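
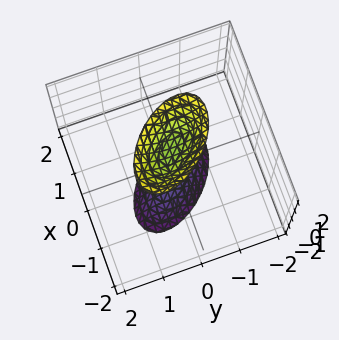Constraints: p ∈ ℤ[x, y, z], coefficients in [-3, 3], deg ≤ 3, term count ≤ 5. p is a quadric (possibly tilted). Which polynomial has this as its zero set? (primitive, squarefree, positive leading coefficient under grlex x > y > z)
First, I count 2 distinct pieces. They look like related sheets of one shape, so recover p as a whole.
Then, the degree is 2 — the shape is more complex than any degree-1 surface.
Next, from the axis intercepts and sections: the surface avoids every integer x-axis point in the box; it misses every integer gridline on the y-axis.
Finally, these observations pin down the coefficients.

3*x^2 + 3*x*y + 3*y^2 - z^2 + 2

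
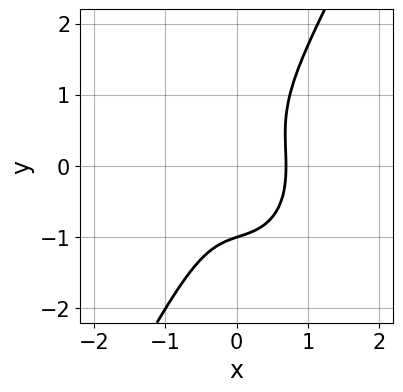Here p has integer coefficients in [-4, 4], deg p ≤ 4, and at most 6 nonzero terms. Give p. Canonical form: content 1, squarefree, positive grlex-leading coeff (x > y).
1. The degree is 3 — the shape is more complex than any degree-2 curve.
2. From the visible intercepts: it meets the y-axis at y = -1 (among the integer gridlines).
3. Fitting integer coefficients to these (and the overall shape) gives p.

3*x^3 + x*y^2 - y^3 - 1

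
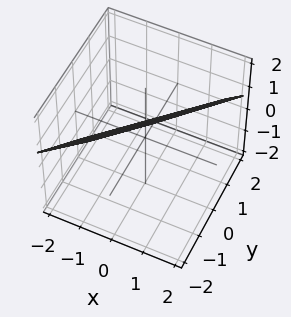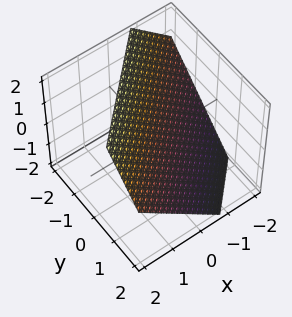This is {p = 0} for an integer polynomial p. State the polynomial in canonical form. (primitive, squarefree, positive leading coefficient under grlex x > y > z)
3*x - 3*y - 3*z + 2

(a) Degree: the surface is flat (a plane), so deg p = 1.
(b) The integer polynomial consistent with all of this is the stated p.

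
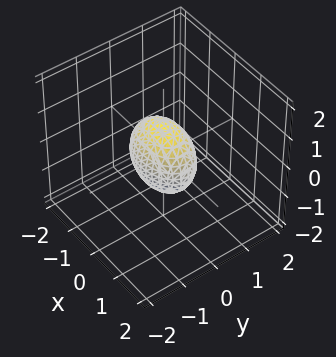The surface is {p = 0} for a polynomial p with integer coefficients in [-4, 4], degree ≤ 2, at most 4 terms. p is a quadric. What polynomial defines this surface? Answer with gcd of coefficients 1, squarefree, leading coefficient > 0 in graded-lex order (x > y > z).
x^2 + 2*y^2 + z^2 - 1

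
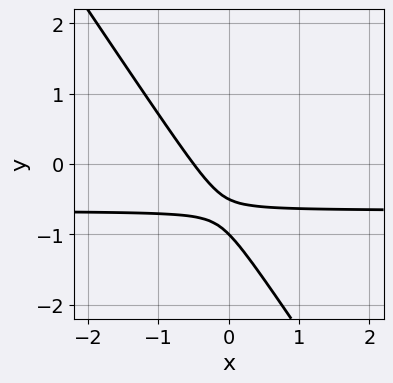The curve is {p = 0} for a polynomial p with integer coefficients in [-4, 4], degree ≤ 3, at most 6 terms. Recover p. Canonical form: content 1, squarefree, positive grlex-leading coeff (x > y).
1. deg p = 2. A generic line meets the curve in up to 2 points.
2. Reading off the gridlines: it crosses the y-axis at the gridline y = -1.
3. Together with the visible shape, these determine p as stated.

3*x*y + 2*y^2 + 2*x + 3*y + 1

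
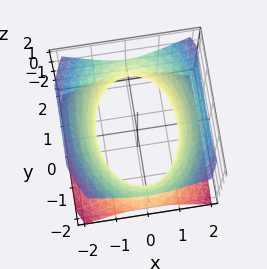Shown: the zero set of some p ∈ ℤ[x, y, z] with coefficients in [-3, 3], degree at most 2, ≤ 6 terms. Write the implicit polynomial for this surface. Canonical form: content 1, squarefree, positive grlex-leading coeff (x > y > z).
First, deg p = 2. One connected sheet with a waist; a quadric.
Next, symmetries: it's symmetric under z → −z, forcing even powers of z; mirror symmetry x ↦ −x ⇒ only even powers of x; mirror symmetry y ↦ −y ⇒ only even powers of y.
Then, from the axis intercepts and sections: no z-intercept at any integer in the box.
Finally, solving for integer coefficients yields p as stated.

2*x^2 + y^2 - 2*z^2 - 3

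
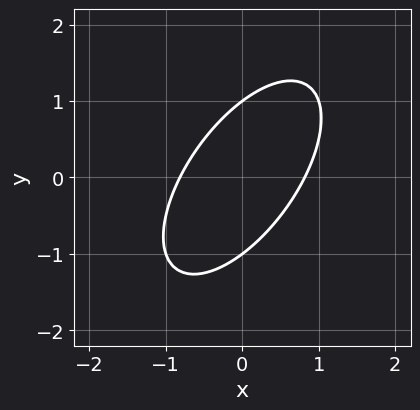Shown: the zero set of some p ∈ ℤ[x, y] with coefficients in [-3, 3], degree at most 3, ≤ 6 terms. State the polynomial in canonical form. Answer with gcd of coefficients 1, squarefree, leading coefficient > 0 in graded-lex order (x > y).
3*x^2 - 3*x*y + 2*y^2 - 2

Degree: no degree-1 curve has this shape, so deg p = 2.
From the visible intercepts: among the integer gridlines, it crosses the y-axis at y ∈ {-1, 1}.
These observations pin down the coefficients.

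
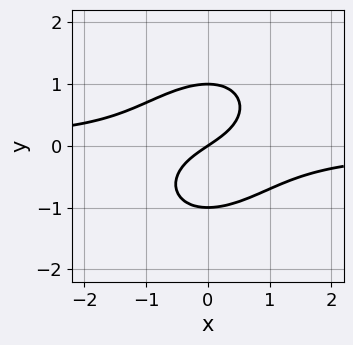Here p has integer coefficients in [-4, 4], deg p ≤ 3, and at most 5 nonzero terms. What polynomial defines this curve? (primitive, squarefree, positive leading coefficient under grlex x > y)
3*x^2*y - 2*x*y^2 + 3*y^3 + 2*x - 3*y

1. Degree: no degree-2 curve has this shape, so deg p = 3.
2. From the visible intercepts: the y-axis gridline crossings are at y ∈ {-1, 0, 1}; it meets the x-axis at x = 0 (among the integer gridlines).
3. Matching integer coefficients to the picture gives p.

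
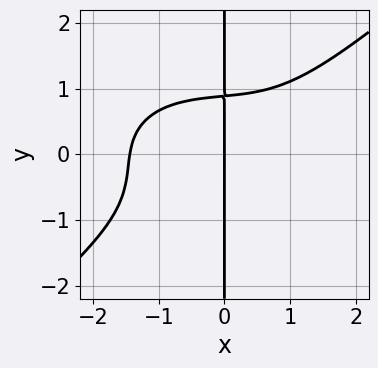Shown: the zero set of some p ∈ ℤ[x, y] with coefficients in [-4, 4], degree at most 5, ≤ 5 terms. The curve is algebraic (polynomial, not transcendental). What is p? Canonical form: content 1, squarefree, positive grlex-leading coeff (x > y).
(a) Degree: the shape is more complex than any degree-3 curve, so deg p = 4.
(b) From the visible intercepts: it crosses the x-axis at the gridline x = 0; every point of the y-axis in the box is on the curve.
(c) Fitting integer coefficients to these (and the overall shape) gives p.

x^4 + x^2*y^2 - 3*x*y^3 - x*y + 3*x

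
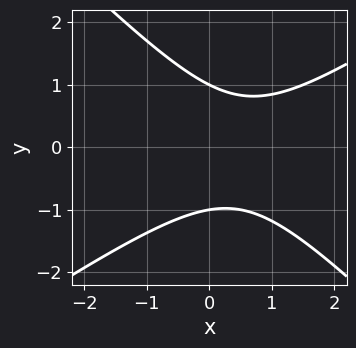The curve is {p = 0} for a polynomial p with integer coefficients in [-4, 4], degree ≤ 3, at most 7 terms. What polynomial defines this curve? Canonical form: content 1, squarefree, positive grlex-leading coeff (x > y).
First, degree: no degree-1 curve has this shape, so deg p = 2.
Next, observable constraints: it misses every integer gridline on the x-axis; the y-axis gridline crossings are at y ∈ {-1, 1}.
Finally, these observations pin down the coefficients.

2*x^2 - x*y - 3*y^2 - 2*x + 3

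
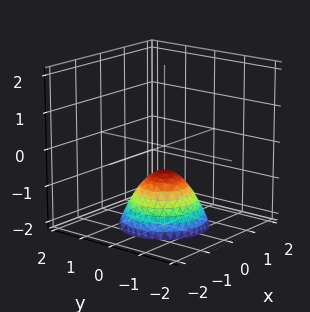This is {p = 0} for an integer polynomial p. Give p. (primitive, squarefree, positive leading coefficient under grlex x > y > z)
3*x^2 + 3*y^2 + 3*z + 2

First, the degree is 2 — a generic line meets the surface in up to 2 points.
Next, symmetries: the surface is invariant under rotation about z: p = q(x² + y², z).
Then, from the visible intercepts: it misses every integer gridline on the y-axis; the surface avoids every integer x-axis point in the box.
Finally, assembling these constraints gives the stated polynomial.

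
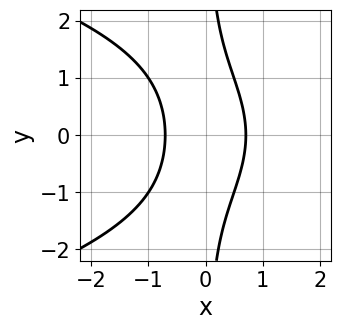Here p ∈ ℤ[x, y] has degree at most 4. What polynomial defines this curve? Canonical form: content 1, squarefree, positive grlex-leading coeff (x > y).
The degree is 3 — a generic line meets the curve in up to 3 points.
Symmetries: it's symmetric under y → −y, forcing even powers of y.
Observable constraints: no y-intercept at any integer in the box.
The integer polynomial consistent with all of this is the stated p.

x*y^2 + 2*x^2 - 1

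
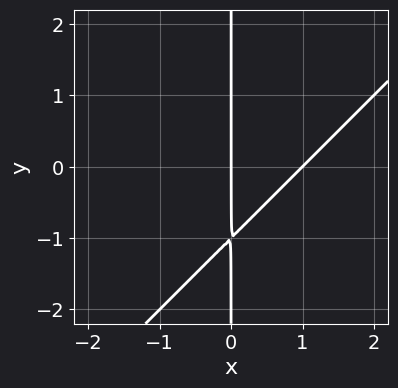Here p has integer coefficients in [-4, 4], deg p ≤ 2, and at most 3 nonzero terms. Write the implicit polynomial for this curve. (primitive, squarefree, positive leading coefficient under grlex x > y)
x^2 - x*y - x

1. deg p = 2.
2. Observable constraints: among the integer gridlines, it crosses the x-axis at x ∈ {0, 1}; every point of the y-axis in the box is on the curve.
3. Solving for integer coefficients yields p as stated.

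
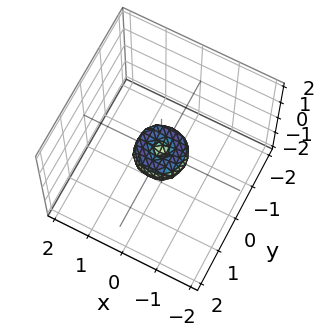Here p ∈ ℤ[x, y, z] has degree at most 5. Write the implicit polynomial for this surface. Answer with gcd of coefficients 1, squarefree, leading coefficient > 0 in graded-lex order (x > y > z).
2*x^4 + 4*x^2*y^2 + 2*y^4 - x^2 - y^2 + z^2

1. Degree: a generic line meets the surface in up to 4 points, so deg p = 4.
2. Symmetries: the z-axis is an axis of rotation, so x and y enter only as x² + y².
3. Reading off the gridlines: it crosses the x-axis at the gridline x = 0; a circular section at z = 0 has radius between 0 and 1; one z-axis crossing is at z = 0; it meets the y-axis at y = 0 (among the integer gridlines).
4. Fitting integer coefficients to these (and the overall shape) gives p.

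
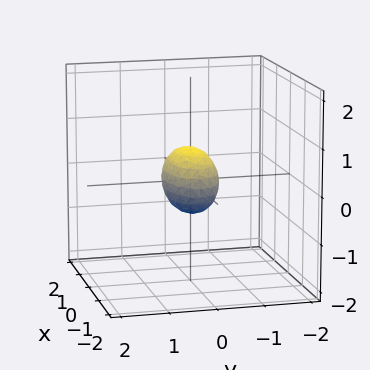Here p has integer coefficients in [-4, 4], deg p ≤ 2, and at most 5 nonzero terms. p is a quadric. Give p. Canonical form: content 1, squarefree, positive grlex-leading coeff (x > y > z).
x^2 + 3*y^2 + 2*z^2 - 1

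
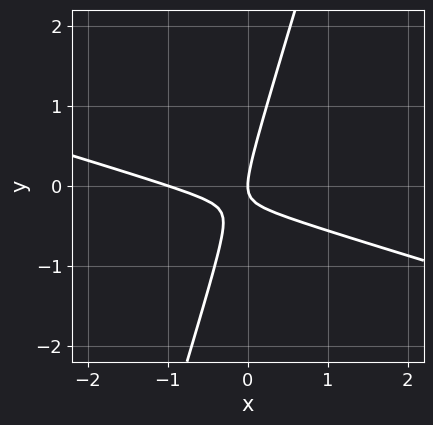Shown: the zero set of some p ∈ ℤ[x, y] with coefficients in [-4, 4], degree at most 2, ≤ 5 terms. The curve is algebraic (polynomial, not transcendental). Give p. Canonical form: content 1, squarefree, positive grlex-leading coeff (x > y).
x^2 + 3*x*y - y^2 + x

First, deg p = 2. A generic line meets the curve in up to 2 points.
Then, against the integer gridlines: one y-axis crossing is at y = 0; the x-axis gridline crossings are at x ∈ {-1, 0}.
Finally, assembling these constraints gives the stated polynomial.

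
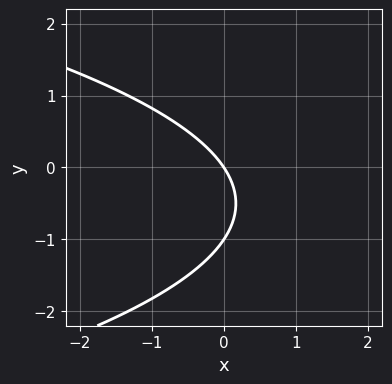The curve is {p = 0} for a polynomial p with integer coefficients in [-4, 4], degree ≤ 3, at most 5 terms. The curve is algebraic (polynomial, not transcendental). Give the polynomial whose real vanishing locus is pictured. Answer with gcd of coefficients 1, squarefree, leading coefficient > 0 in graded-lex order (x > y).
2*y^2 + 3*x + 2*y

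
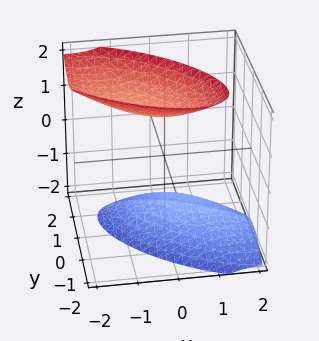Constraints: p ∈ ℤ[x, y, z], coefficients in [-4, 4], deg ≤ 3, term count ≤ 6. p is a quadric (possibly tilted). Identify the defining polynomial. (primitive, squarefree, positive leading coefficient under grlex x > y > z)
1. I count 2 distinct pieces. Treating them together as one polynomial.
2. Degree: a generic line meets the surface in up to 2 points, so deg p = 2.
3. Reading off the gridlines: no y-intercept at any integer in the box; it misses every integer gridline on the x-axis.
4. The integer polynomial consistent with all of this is the stated p.

2*x^2 + 3*x*y + x*z + 3*y^2 - 2*z^2 + 3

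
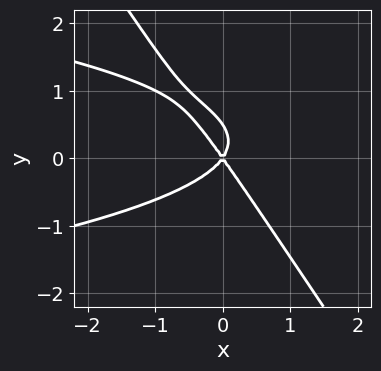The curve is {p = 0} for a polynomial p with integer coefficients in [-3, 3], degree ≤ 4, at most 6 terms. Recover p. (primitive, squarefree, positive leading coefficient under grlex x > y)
3*x*y^2 + 2*y^3 + 2*x^2 - y^2

1. deg p = 3. No degree-2 curve has this shape.
2. Reading off the gridlines: it crosses the x-axis at the gridline x = 0; it crosses the y-axis at the gridline y = 0.
3. The integer polynomial consistent with all of this is the stated p.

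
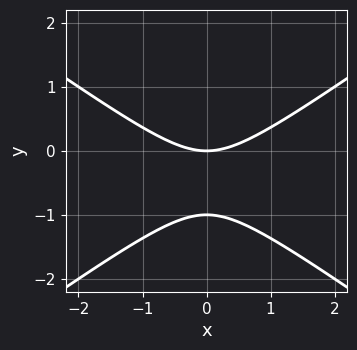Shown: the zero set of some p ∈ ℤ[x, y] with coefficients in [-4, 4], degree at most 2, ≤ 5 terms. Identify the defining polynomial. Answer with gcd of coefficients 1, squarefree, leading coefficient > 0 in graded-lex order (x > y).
deg p = 2. No degree-1 curve has this shape.
Symmetries: the x ↦ −x reflection is a symmetry, so x appears only in even powers.
Against the integer gridlines: among the integer gridlines, it crosses the y-axis at y ∈ {-1, 0}; it crosses the x-axis at the gridline x = 0.
Solving for integer coefficients yields p as stated.

x^2 - 2*y^2 - 2*y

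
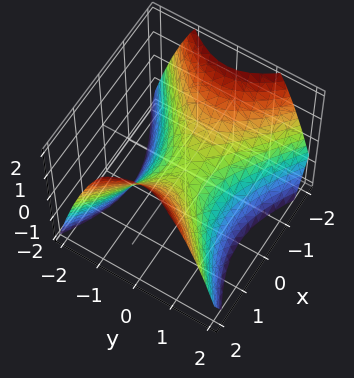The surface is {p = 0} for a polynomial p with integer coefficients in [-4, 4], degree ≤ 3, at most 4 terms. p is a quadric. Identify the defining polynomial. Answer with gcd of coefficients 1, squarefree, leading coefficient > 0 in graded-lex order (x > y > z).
Degree: a saddle surface; a quadric, so deg p = 2.
Symmetries: the x ↦ −x reflection is a symmetry, so x appears only in even powers; it's symmetric under y → −y, forcing even powers of y.
Reading off the gridlines: it crosses the z-axis at the gridline z = 0; one x-axis crossing is at x = 0.
Solving for integer coefficients yields p as stated.

2*x^2 - 3*y^2 - 3*z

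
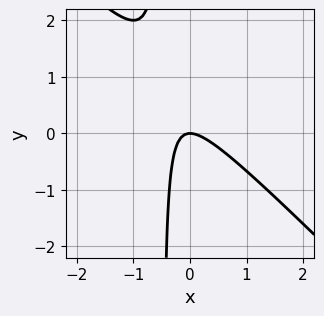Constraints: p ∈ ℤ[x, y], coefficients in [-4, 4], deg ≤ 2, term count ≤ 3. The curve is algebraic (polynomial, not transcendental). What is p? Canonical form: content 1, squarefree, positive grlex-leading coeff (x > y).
1. deg p = 2. A generic line meets the curve in up to 2 points.
2. Reading off the gridlines: it crosses the y-axis at the gridline y = 0; one x-axis crossing is at x = 0.
3. The integer polynomial consistent with all of this is the stated p.

2*x^2 + 2*x*y + y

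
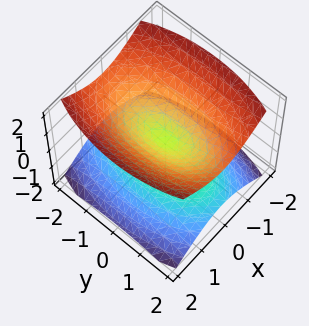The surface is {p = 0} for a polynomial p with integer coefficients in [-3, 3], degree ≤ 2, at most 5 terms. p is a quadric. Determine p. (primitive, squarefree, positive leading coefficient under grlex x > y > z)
3*x^2 + y^2 - 3*z^2

There are 2 components. Treating them together as one polynomial.
The degree is 2 — two nappes meeting at a single point; a quadric.
Symmetries: mirror symmetry z ↦ −z ⇒ only even powers of z; it's symmetric under y → −y, forcing even powers of y; mirror symmetry x ↦ −x ⇒ only even powers of x.
Against the integer gridlines: it crosses the x-axis at the gridline x = 0; it crosses the y-axis at the gridline y = 0; it meets the z-axis at z = 0 (among the integer gridlines).
Together with the visible shape, these determine p as stated.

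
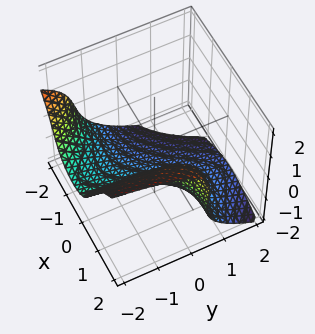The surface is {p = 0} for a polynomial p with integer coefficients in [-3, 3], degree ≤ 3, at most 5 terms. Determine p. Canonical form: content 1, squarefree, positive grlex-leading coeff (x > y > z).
(a) The degree is 3 — a generic line meets the surface in up to 3 points.
(b) From the visible intercepts: it misses every integer gridline on the y-axis; it crosses the x-axis at the gridline x = 1.
(c) Matching integer coefficients to the picture gives p.

x^2*y + z^3 - y*z - 2*x + 2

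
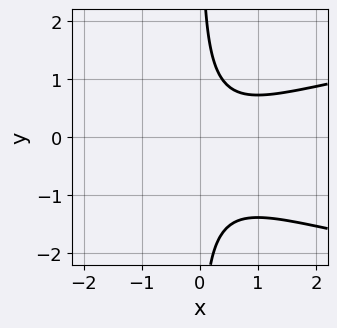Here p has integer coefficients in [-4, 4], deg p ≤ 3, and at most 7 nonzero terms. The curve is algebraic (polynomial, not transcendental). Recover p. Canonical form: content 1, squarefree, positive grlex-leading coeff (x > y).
3*x*y^2 - 2*x^2 + 2*x*y + x - 2

(a) Degree: no degree-2 curve has this shape, so deg p = 3.
(b) Reading off the gridlines: the curve avoids every integer y-axis point in the box; no x-intercept at any integer in the box.
(c) The integer polynomial consistent with all of this is the stated p.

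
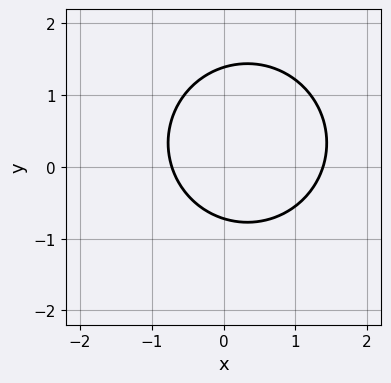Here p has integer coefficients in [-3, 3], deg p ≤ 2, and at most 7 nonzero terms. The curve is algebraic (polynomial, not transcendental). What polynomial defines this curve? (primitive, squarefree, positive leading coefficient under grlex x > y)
3*x^2 + 3*y^2 - 2*x - 2*y - 3

deg p = 2.
Putting this together gives p.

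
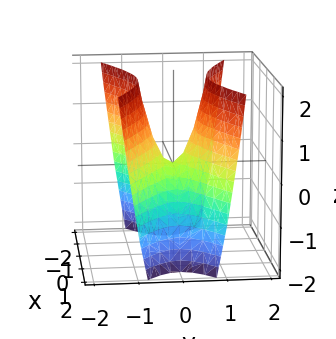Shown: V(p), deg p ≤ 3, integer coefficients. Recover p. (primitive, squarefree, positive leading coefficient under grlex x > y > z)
x^2 - 3*y^2 + z

(a) The degree is 2 — a saddle surface; a quadric.
(b) Symmetries: mirror symmetry x ↦ −x ⇒ only even powers of x; the y ↦ −y reflection is a symmetry, so y appears only in even powers.
(c) Observable constraints: it meets the x-axis at x = 0 (among the integer gridlines); it meets the z-axis at z = 0 (among the integer gridlines).
(d) These observations pin down the coefficients.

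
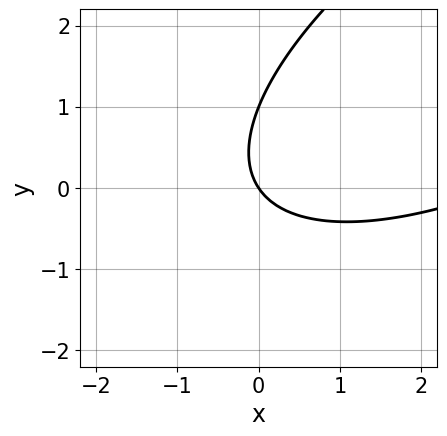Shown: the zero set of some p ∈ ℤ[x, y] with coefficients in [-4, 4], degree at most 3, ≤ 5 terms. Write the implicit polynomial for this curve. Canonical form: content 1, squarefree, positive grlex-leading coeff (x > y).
x^2 - 2*x*y + 2*y^2 - 3*x - 2*y

(a) Degree: a generic line meets the curve in up to 2 points, so deg p = 2.
(b) Against the integer gridlines: one x-axis crossing is at x = 0; among the integer gridlines, it crosses the y-axis at y ∈ {0, 1}.
(c) Fitting integer coefficients to these (and the overall shape) gives p.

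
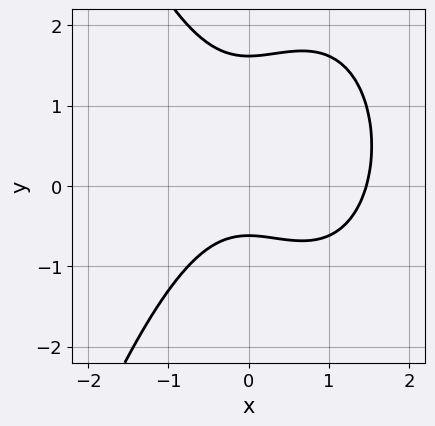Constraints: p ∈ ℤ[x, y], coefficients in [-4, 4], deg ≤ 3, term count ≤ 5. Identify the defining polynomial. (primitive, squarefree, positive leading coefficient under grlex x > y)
x^3 - x^2 + y^2 - y - 1

(a) The degree is 3 — the shape is more complex than any degree-2 curve.
(b) Matching integer coefficients to the picture gives p.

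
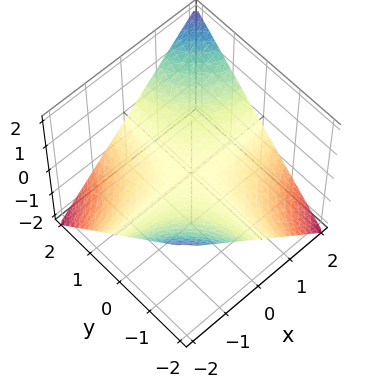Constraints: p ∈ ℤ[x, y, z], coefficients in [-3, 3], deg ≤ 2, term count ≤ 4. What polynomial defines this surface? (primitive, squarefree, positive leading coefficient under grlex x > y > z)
First, the degree is 2 — a saddle surface; a quadric.
Then, reading off the gridlines: the visible x-axis segment lies entirely on the surface; it meets the z-axis at z = 0 (among the integer gridlines); every point of the y-axis in the box is on the surface.
Finally, together with the visible shape, these determine p as stated.

x*y - 2*z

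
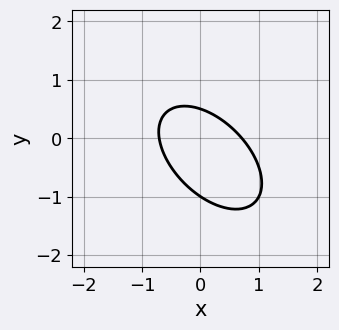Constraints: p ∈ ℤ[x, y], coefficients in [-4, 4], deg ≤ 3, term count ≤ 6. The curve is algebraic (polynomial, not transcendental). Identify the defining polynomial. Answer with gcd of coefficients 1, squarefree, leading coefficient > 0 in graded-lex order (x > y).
2*x^2 + 2*x*y + 2*y^2 + y - 1

(a) The degree is 2 — the shape is more complex than any degree-1 curve.
(b) From the visible intercepts: it meets the y-axis at y = -1 (among the integer gridlines).
(c) Together with the visible shape, these determine p as stated.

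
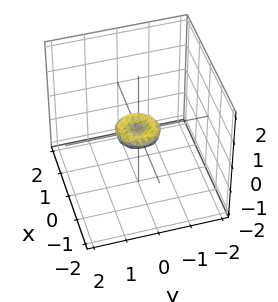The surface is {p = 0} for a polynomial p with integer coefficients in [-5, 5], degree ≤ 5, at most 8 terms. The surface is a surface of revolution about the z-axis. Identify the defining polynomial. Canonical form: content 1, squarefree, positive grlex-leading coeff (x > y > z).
2*x^4 + 4*x^2*y^2 + 2*y^4 - x^2 - y^2 + 3*z^2

First, degree: the shape is more complex than any degree-3 surface, so deg p = 4.
Then, symmetry: every cross-section ⟂ z is a circle, so x, y appear only via x² + y².
Then, from the visible intercepts: it meets the x-axis at x = 0 (among the integer gridlines); it meets the y-axis at y = 0 (among the integer gridlines); a circular section at z = 0 has radius between 0 and 1; one z-axis crossing is at z = 0.
Finally, these observations pin down the coefficients.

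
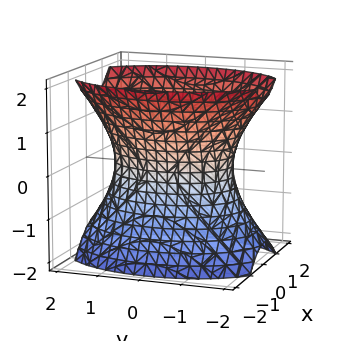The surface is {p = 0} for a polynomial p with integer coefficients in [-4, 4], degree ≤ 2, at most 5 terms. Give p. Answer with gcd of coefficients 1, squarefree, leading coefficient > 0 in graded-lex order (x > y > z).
First, degree: an hourglass — one-sheet hyperboloid; a quadric, so deg p = 2.
Next, symmetries: the y ↦ −y reflection is a symmetry, so y appears only in even powers; it's symmetric under z → −z, forcing even powers of z; mirror symmetry x ↦ −x ⇒ only even powers of x.
Next, from the axis intercepts and sections: among the integer gridlines, it crosses the x-axis at x ∈ {-1, 1}; no z-intercept at any integer in the box.
Finally, these observations pin down the coefficients.

2*x^2 + y^2 - z^2 - 2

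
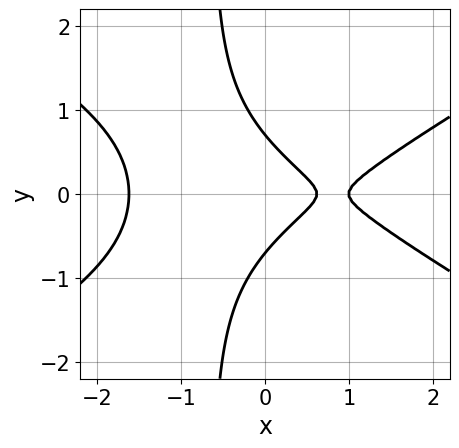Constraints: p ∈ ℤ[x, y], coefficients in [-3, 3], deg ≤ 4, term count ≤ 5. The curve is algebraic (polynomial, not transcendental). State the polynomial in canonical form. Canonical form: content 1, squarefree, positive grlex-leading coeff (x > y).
First, degree: a generic line meets the curve in up to 3 points, so deg p = 3.
Then, symmetries: it's symmetric under y → −y, forcing even powers of y.
Next, observable constraints: it meets the x-axis at x = 1 (among the integer gridlines).
Finally, the integer polynomial consistent with all of this is the stated p.

x^3 - 3*x*y^2 - 2*y^2 - 2*x + 1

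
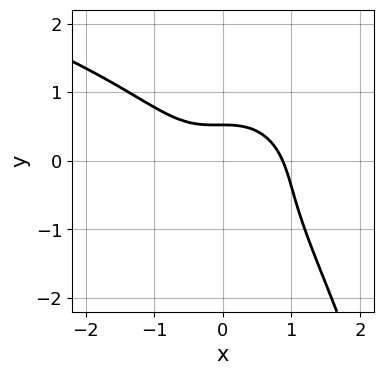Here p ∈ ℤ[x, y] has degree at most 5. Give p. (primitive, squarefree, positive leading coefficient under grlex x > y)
1. The degree is 4 — the shape is more complex than any degree-3 curve.
2. Putting this together gives p.

2*x^2*y^2 + 3*x^3 + 3*y^3 + 3*y - 2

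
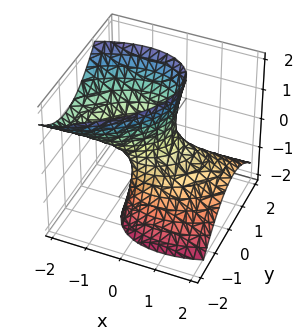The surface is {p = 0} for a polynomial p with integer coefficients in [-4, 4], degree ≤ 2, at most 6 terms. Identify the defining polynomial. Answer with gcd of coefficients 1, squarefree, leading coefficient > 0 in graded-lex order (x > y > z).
First, degree: no degree-1 surface has this shape, so deg p = 2.
Next, reading off the gridlines: the surface avoids every integer z-axis point in the box.
Finally, the integer polynomial consistent with all of this is the stated p.

2*x^2 - 2*x*y + 3*x*z + 3*y^2 - z^2 - 1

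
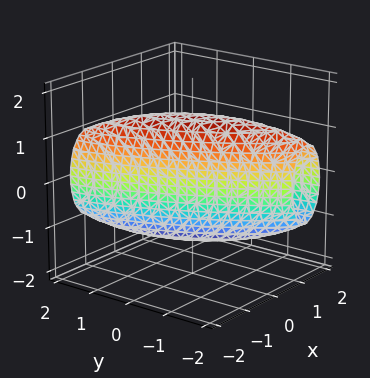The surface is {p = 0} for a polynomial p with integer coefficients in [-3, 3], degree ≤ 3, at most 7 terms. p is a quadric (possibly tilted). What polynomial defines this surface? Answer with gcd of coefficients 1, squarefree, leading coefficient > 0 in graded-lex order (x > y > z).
3*x^2 + 3*x*y + y^2 + z^2 - 2

deg p = 2.
Matching integer coefficients to the picture gives p.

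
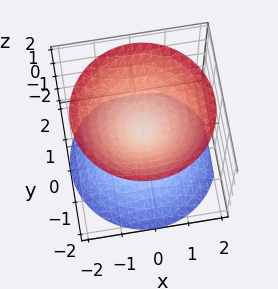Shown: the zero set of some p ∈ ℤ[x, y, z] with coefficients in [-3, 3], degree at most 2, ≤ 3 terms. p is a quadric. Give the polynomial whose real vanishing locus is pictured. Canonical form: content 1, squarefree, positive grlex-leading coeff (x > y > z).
I count 2 distinct pieces. Treating them together as one polynomial.
deg p = 2. Two nappes meeting at a single point; a quadric.
Symmetries: it's symmetric under z → −z, forcing even powers of z; rotational symmetry about the z-axis ⇒ p depends on x, y only through x² + y².
Checking where it meets the axes: a circular section at z = -1 has radius exactly 1; it meets the y-axis at y = 0 (among the integer gridlines).
Assembling these constraints gives the stated polynomial.

x^2 + y^2 - z^2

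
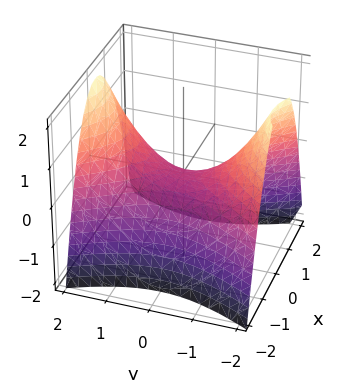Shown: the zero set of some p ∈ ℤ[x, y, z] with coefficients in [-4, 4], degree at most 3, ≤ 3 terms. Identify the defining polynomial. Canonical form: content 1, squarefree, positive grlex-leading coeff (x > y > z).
2*x^2 - y^2 + 2*z

The degree is 2 — a saddle surface; a quadric.
Symmetries: it's symmetric under x → −x, forcing even powers of x; mirror symmetry y ↦ −y ⇒ only even powers of y.
From the axis intercepts and sections: one x-axis crossing is at x = 0; it meets the y-axis at y = 0 (among the integer gridlines).
Matching integer coefficients to the picture gives p.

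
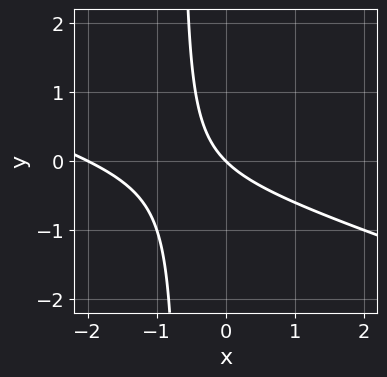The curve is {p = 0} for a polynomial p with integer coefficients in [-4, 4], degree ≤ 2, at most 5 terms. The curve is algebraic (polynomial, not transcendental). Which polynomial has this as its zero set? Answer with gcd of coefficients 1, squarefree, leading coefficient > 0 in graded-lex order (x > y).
(a) deg p = 2. The shape is more complex than any degree-1 curve.
(b) Against the integer gridlines: it meets the y-axis at y = 0 (among the integer gridlines); among the integer gridlines, it crosses the x-axis at x ∈ {-2, 0}.
(c) Assembling these constraints gives the stated polynomial.

x^2 + 3*x*y + 2*x + 2*y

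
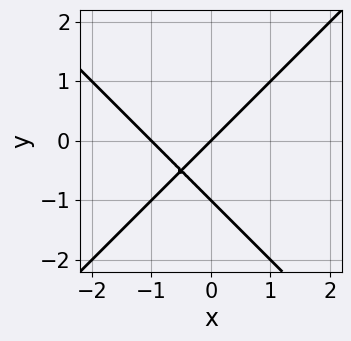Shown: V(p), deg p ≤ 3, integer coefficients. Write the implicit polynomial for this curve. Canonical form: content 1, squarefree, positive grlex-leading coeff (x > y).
x^2 - y^2 + x - y

deg p = 2. The shape is more complex than any degree-1 curve.
Reading off the gridlines: among the integer gridlines, it crosses the x-axis at x ∈ {-1, 0}; the y-axis gridline crossings are at y ∈ {-1, 0}.
Together with the visible shape, these determine p as stated.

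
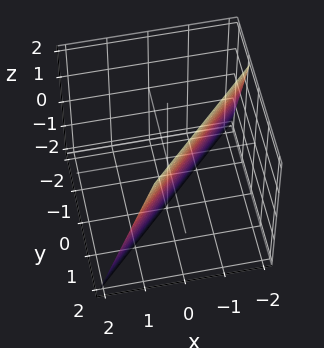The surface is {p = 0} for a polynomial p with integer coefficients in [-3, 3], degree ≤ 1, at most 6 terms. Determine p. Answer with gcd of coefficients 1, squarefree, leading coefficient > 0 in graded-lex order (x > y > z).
1. deg p = 1. Every cross-section is a straight line — this is a plane.
2. From the axis intercepts and sections: it meets the z-axis at z = -2 (among the integer gridlines).
3. Putting this together gives p.

3*x - 3*y + z + 2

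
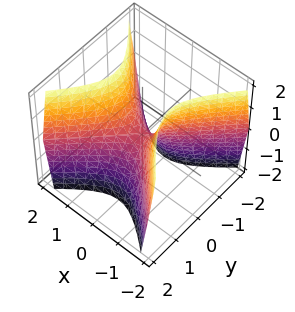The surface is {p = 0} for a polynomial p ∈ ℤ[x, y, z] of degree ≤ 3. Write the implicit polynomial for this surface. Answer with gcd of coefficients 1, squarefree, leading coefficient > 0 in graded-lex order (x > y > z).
First, the degree is 2 — a hyperbolic paraboloid; a quadric.
Then, symmetries: it's symmetric under y → −y, forcing even powers of y; mirror symmetry x ↦ −x ⇒ only even powers of x.
Then, observable constraints: it crosses the z-axis at the gridline z = 0; it crosses the x-axis at the gridline x = 0.
Finally, fitting integer coefficients to these (and the overall shape) gives p.

2*x^2 - 2*y^2 - z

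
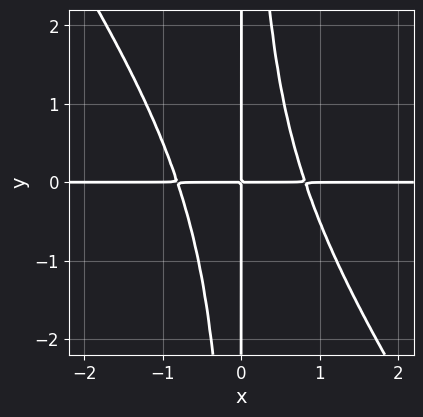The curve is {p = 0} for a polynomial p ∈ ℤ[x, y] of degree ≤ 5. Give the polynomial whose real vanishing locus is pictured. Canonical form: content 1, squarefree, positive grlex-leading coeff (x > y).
3*x^3*y + 2*x^2*y^2 - 2*x*y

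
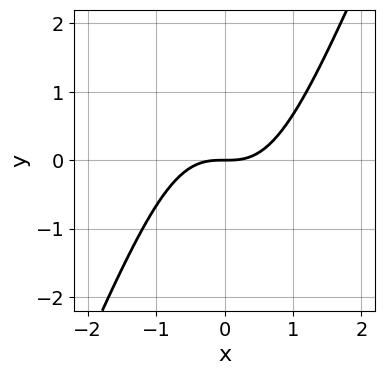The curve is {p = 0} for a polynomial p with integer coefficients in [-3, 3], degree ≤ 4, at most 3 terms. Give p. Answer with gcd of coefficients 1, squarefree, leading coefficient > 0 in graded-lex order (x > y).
2*x^3 - x^2*y - 2*y

(a) deg p = 3. No degree-2 curve has this shape.
(b) From the visible intercepts: it crosses the y-axis at the gridline y = 0; one x-axis crossing is at x = 0.
(c) Matching integer coefficients to the picture gives p.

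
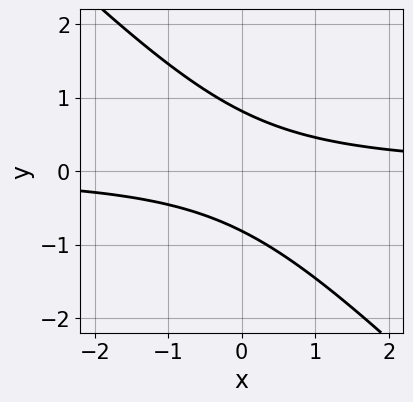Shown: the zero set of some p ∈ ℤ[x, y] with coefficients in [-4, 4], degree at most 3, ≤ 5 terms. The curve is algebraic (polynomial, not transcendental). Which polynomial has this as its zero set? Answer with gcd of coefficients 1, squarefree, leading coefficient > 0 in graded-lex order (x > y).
First, degree: the shape is more complex than any degree-1 curve, so deg p = 2.
Then, from the visible intercepts: no x-intercept at any integer in the box.
Finally, fitting integer coefficients to these (and the overall shape) gives p.

3*x*y + 3*y^2 - 2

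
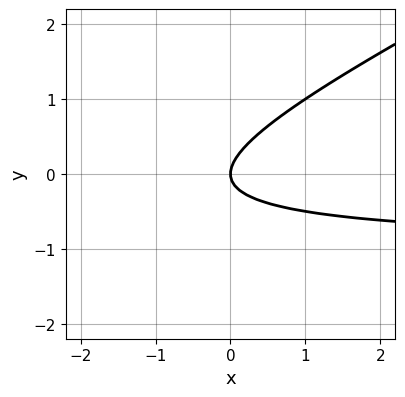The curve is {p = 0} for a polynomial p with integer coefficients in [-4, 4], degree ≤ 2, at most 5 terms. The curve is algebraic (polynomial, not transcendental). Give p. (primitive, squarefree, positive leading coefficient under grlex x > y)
x*y - 2*y^2 + x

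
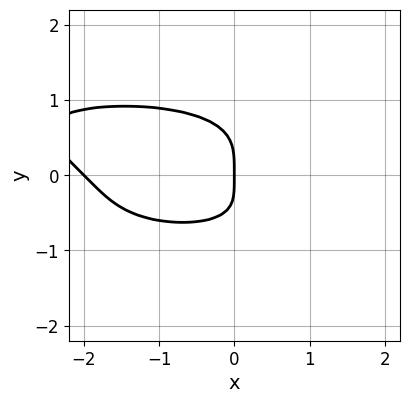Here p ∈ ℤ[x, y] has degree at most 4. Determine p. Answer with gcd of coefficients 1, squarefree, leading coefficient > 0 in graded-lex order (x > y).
3*y^4 + x^2 + x*y + 2*x

First, the degree is 4 — no degree-3 curve has this shape.
Then, reading off the gridlines: one y-axis crossing is at y = 0; the x-axis gridline crossings are at x ∈ {-2, 0}.
Finally, putting this together gives p.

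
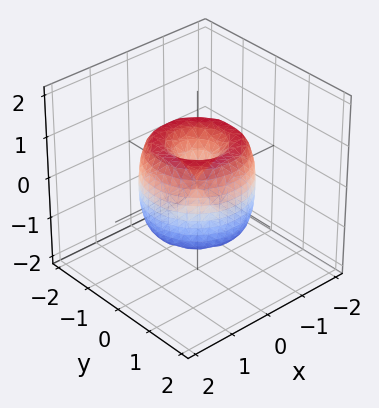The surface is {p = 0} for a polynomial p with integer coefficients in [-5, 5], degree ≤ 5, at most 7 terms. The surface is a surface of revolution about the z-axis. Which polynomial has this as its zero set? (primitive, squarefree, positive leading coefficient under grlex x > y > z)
2*x^4 + 4*x^2*y^2 + 2*y^4 - 3*x^2 - 3*y^2 + z^2

1. deg p = 4.
2. Symmetry: the surface is invariant under rotation about z: p = q(x² + y², z).
3. From the axis intercepts and sections: it meets the z-axis at z = 0 (among the integer gridlines); it crosses the y-axis at the gridline y = 0; a circular section at z = 1 has radius between 0 and 1; one x-axis crossing is at x = 0.
4. Matching integer coefficients to the picture gives p.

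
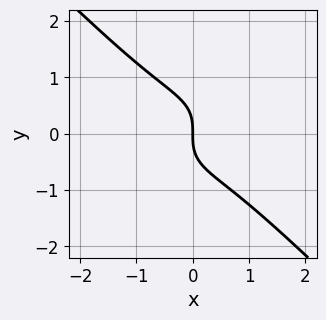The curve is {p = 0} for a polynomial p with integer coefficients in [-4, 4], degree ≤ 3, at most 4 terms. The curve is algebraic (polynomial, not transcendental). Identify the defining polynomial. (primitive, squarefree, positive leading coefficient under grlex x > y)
x^3 + y^3 + x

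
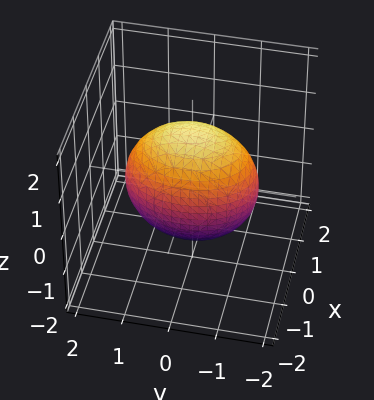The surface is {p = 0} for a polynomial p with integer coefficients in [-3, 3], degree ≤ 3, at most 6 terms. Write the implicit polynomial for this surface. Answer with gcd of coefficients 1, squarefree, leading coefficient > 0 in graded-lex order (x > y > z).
(a) Degree: bounded and convex; a quadric, so deg p = 2.
(b) Symmetries: the x ↦ −x reflection is a symmetry, so x appears only in even powers; it's symmetric under y → −y, forcing even powers of y; the z ↦ −z reflection is a symmetry, so z appears only in even powers.
(c) Against the integer gridlines: among the integer gridlines, it crosses the x-axis at x ∈ {-1, 1}.
(d) Together with the visible shape, these determine p as stated.

2*x^2 + y^2 + z^2 - 2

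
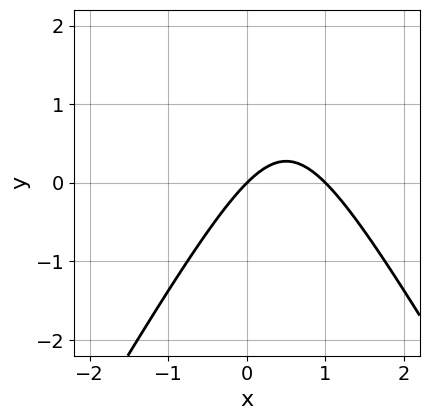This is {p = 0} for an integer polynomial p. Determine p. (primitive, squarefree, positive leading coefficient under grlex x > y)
3*x^2 - y^2 - 3*x + 3*y

(a) deg p = 2.
(b) From the visible intercepts: the x-axis gridline crossings are at x ∈ {0, 1}; it meets the y-axis at y = 0 (among the integer gridlines).
(c) Fitting integer coefficients to these (and the overall shape) gives p.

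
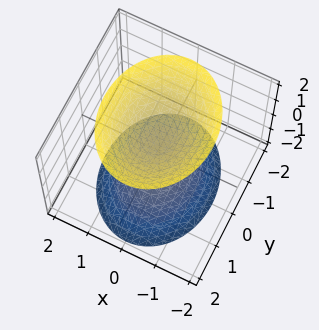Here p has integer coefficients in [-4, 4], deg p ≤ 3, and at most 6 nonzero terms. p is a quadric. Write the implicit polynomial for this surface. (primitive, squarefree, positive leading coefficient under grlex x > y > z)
3*x^2 + 2*y^2 - 2*z^2 + 2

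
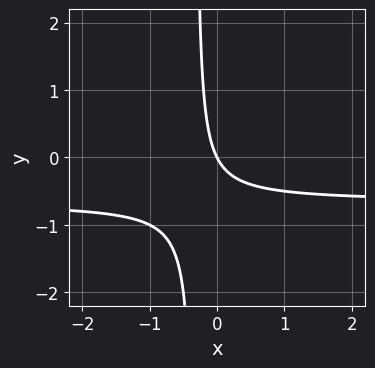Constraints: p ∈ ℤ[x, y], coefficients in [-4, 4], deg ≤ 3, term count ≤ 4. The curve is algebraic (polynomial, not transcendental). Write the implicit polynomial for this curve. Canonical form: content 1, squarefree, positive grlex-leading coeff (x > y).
3*x*y + 2*x + y

1. Degree: the shape is more complex than any degree-1 curve, so deg p = 2.
2. From the visible intercepts: it crosses the y-axis at the gridline y = 0; it crosses the x-axis at the gridline x = 0.
3. Together with the visible shape, these determine p as stated.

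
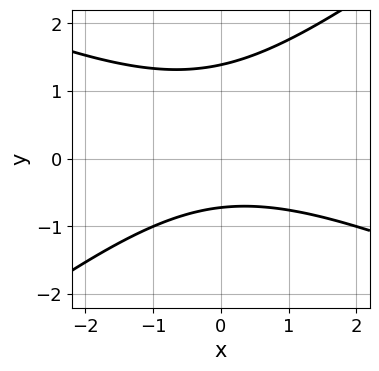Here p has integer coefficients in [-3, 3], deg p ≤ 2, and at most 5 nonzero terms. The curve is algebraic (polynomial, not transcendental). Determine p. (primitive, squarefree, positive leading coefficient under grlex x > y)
Degree: a generic line meets the curve in up to 2 points, so deg p = 2.
Checking where it meets the axes: it misses every integer gridline on the x-axis.
Solving for integer coefficients yields p as stated.

x^2 + x*y - 3*y^2 + 2*y + 3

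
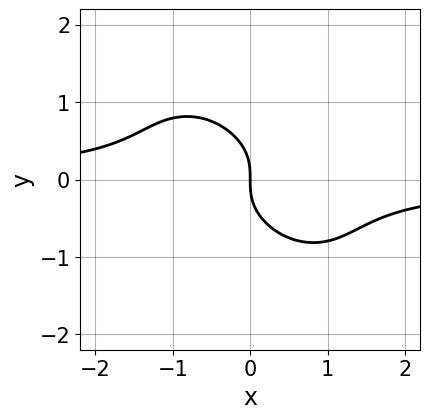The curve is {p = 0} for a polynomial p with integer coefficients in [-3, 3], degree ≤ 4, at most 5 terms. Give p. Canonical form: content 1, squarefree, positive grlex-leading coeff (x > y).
3*x^2*y + 3*x*y^2 + 3*y^3 + 2*x

1. deg p = 3. No degree-2 curve has this shape.
2. From the visible intercepts: it meets the x-axis at x = 0 (among the integer gridlines); it crosses the y-axis at the gridline y = 0.
3. Together with the visible shape, these determine p as stated.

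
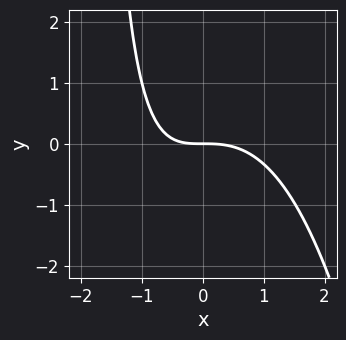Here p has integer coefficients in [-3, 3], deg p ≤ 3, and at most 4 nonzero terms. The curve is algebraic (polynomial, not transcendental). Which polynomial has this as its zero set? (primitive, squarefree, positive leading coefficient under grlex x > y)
1. deg p = 3. The shape is more complex than any degree-2 curve.
2. Against the integer gridlines: one x-axis crossing is at x = 0; it meets the y-axis at y = 0 (among the integer gridlines).
3. Together with the visible shape, these determine p as stated.

x^3 + x*y + 2*y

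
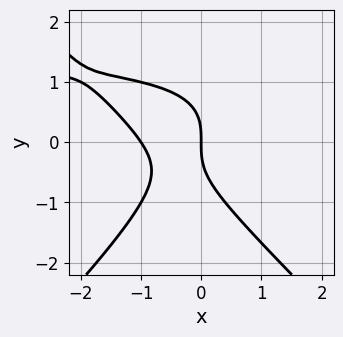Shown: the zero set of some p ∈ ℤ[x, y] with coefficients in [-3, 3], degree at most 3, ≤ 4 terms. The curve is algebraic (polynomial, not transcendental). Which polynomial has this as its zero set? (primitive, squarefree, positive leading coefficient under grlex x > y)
1. Degree: no degree-2 curve has this shape, so deg p = 3.
2. From the axis intercepts and sections: among the integer gridlines, it crosses the x-axis at x ∈ {-1, 0}; it crosses the y-axis at the gridline y = 0.
3. Solving for integer coefficients yields p as stated.

2*x^2*y - 2*y^3 - 3*x^2 - 3*x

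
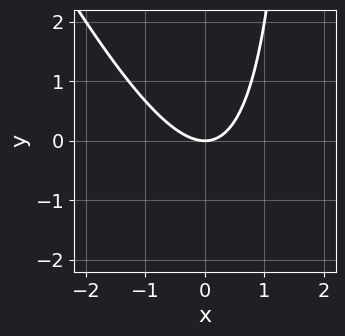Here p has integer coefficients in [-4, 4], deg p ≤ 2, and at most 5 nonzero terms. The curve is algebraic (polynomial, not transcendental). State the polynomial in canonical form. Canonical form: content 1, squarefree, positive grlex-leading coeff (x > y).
2*x^2 + x*y - 2*y

1. The degree is 2 — no degree-1 curve has this shape.
2. From the visible intercepts: one y-axis crossing is at y = 0; it meets the x-axis at x = 0 (among the integer gridlines).
3. Putting this together gives p.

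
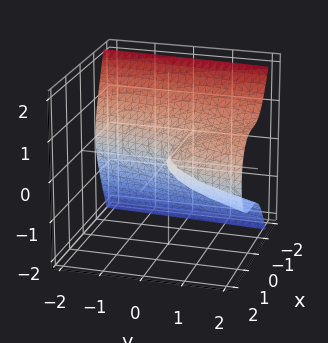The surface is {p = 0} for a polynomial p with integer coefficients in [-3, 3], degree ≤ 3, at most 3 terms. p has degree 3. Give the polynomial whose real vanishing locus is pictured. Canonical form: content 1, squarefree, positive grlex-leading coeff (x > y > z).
2*x^3 + 2*z^2 - y

First, deg p = 3.
Then, against the integer gridlines: it crosses the y-axis at the gridline y = 0; one x-axis crossing is at x = 0; it crosses the z-axis at the gridline z = 0.
Finally, matching integer coefficients to the picture gives p.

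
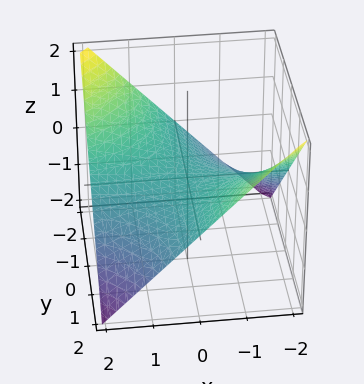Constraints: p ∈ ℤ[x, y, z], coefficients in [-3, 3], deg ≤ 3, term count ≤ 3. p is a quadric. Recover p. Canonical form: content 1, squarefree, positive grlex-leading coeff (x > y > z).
deg p = 2.
Checking where it meets the axes: every point of the y-axis in the box is on the surface; one z-axis crossing is at z = 0.
Putting this together gives p.

x*y + 2*z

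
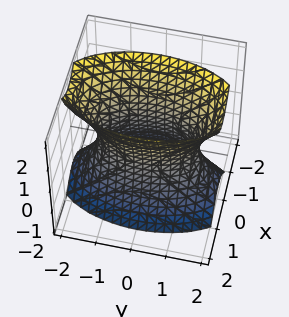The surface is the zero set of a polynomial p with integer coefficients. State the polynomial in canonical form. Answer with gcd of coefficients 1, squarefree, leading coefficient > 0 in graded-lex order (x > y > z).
3*x^2 + y^2 - z^2 - 2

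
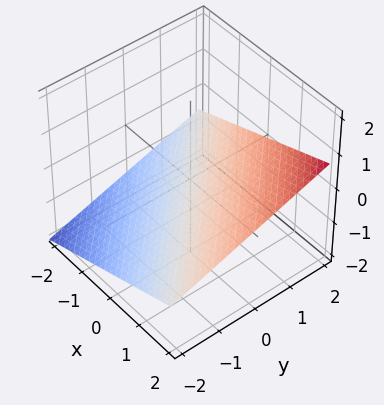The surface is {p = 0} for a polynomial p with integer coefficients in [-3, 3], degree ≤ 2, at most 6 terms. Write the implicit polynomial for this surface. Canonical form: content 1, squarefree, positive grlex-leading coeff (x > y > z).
x + y - 3*z - 2

(a) deg p = 1. The surface is flat (a plane).
(b) Observable constraints: it crosses the x-axis at the gridline x = 2; it meets the y-axis at y = 2 (among the integer gridlines).
(c) Fitting integer coefficients to these (and the overall shape) gives p.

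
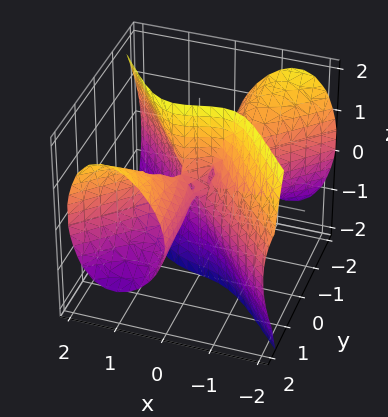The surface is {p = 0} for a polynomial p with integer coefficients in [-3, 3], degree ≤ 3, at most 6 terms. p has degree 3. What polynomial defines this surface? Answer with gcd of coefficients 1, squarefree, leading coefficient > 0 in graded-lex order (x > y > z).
First, the degree is 3 — the shape is more complex than any degree-2 surface.
Then, against the integer gridlines: it crosses the x-axis at the gridline x = 0; the visible z-axis segment lies entirely on the surface; every point of the y-axis in the box is on the surface.
Finally, fitting integer coefficients to these (and the overall shape) gives p.

3*x^3 - 3*x*y^2 + 2*y*z^2 - x*z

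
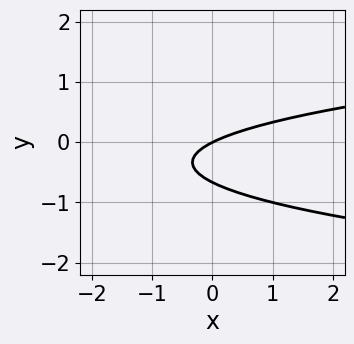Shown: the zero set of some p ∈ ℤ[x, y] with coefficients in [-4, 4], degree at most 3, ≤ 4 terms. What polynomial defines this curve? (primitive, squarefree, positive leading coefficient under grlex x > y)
3*y^2 - x + 2*y

deg p = 2. The shape is more complex than any degree-1 curve.
Reading off the gridlines: it meets the y-axis at y = 0 (among the integer gridlines); it crosses the x-axis at the gridline x = 0.
These observations pin down the coefficients.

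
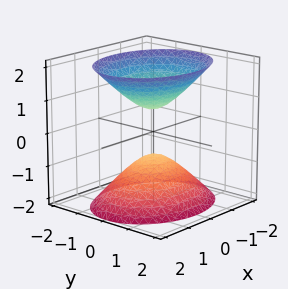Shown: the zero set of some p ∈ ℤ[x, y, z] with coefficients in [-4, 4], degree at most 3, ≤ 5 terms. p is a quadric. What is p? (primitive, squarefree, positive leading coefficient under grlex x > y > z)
There are 2 components. They look like related sheets of one shape, so recover p as a whole.
Degree: two separate bowl-shaped sheets opening away from each other; a quadric, so deg p = 2.
Symmetries: mirror symmetry z ↦ −z ⇒ only even powers of z; it's symmetric under y → −y, forcing even powers of y; mirror symmetry x ↦ −x ⇒ only even powers of x.
Against the integer gridlines: it misses every integer gridline on the x-axis; the surface avoids every integer y-axis point in the box.
Matching integer coefficients to the picture gives p.

2*x^2 + 3*y^2 - 2*z^2 + 1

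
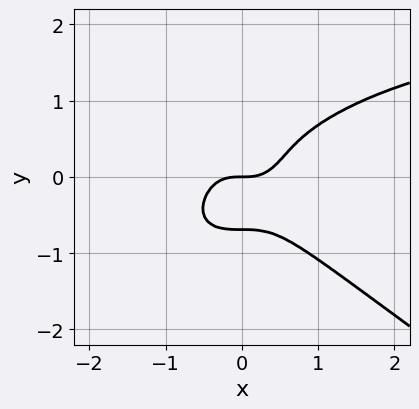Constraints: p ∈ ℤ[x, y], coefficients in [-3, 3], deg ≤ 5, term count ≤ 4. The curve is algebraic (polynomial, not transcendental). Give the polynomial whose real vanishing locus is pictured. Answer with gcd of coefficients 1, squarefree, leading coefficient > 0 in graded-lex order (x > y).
1. The degree is 4 — the shape is more complex than any degree-3 curve.
2. Reading off the gridlines: one y-axis crossing is at y = 0; it meets the x-axis at x = 0 (among the integer gridlines).
3. Solving for integer coefficients yields p as stated.

x^3*y + 3*y^4 - 2*x^3 + y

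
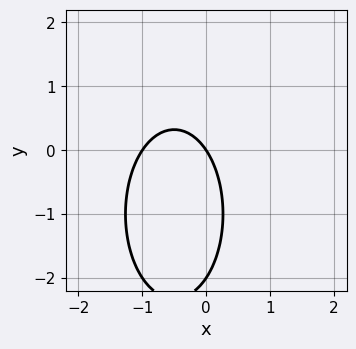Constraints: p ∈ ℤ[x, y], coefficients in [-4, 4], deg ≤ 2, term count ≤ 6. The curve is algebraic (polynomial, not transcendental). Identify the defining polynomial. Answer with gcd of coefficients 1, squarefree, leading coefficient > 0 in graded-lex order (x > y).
(a) Degree: no degree-1 curve has this shape, so deg p = 2.
(b) From the visible intercepts: the x-axis gridline crossings are at x ∈ {-1, 0}; the y-axis gridline crossings are at y ∈ {-2, 0}.
(c) Together with the visible shape, these determine p as stated.

3*x^2 + y^2 + 3*x + 2*y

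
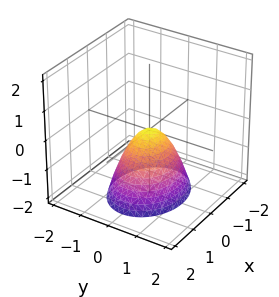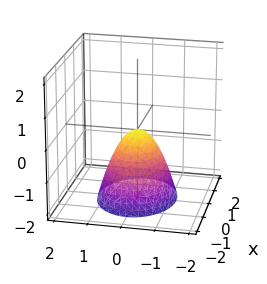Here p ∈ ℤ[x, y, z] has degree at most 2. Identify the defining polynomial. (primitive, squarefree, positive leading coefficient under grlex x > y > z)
2*x^2 + 3*y^2 + 2*z

(a) deg p = 2.
(b) Symmetries: it's symmetric under x → −x, forcing even powers of x; it's symmetric under y → −y, forcing even powers of y.
(c) From the visible intercepts: it crosses the z-axis at the gridline z = 0; it crosses the x-axis at the gridline x = 0; it crosses the y-axis at the gridline y = 0.
(d) Solving for integer coefficients yields p as stated.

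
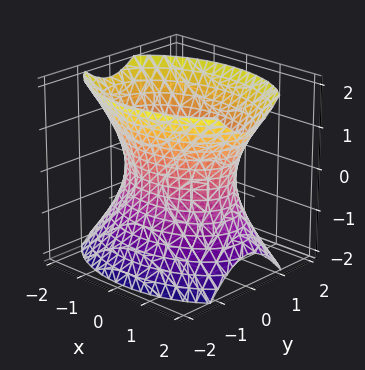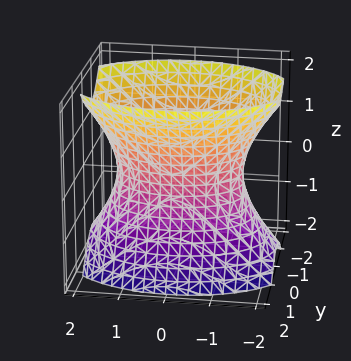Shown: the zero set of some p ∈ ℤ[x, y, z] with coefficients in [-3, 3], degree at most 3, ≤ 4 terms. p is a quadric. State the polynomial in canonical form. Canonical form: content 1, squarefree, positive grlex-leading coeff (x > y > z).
x^2 + 2*y^2 - z^2 - 2

(a) The degree is 2 — one connected sheet with a waist; a quadric.
(b) Symmetries: mirror symmetry y ↦ −y ⇒ only even powers of y; the x ↦ −x reflection is a symmetry, so x appears only in even powers; it's symmetric under z → −z, forcing even powers of z.
(c) Reading off the gridlines: the surface avoids every integer z-axis point in the box; the y-axis gridline crossings are at y ∈ {-1, 1}.
(d) Assembling these constraints gives the stated polynomial.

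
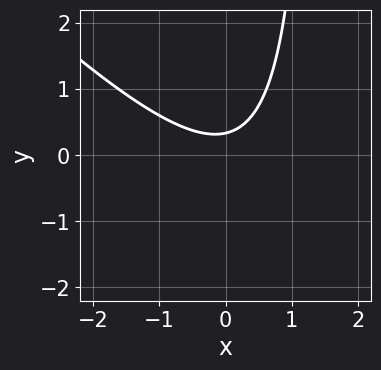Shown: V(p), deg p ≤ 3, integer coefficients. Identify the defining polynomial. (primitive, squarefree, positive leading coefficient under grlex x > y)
2*x^2 + 2*x*y - 3*y + 1

The degree is 2 — the shape is more complex than any degree-1 curve.
Checking where it meets the axes: the curve avoids every integer x-axis point in the box.
Together with the visible shape, these determine p as stated.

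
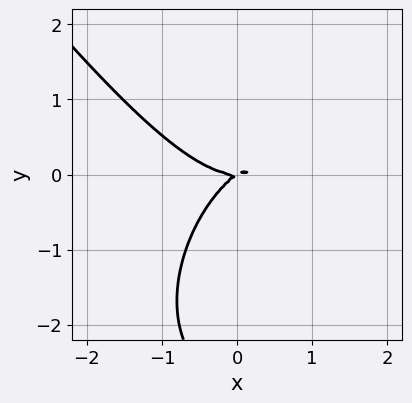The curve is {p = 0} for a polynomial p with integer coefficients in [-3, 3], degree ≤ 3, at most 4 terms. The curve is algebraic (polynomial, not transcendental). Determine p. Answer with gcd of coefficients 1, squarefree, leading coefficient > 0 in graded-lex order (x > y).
2*x^3 + y^3 - 2*x*y + 3*y^2

1. deg p = 3. The shape is more complex than any degree-2 curve.
2. Reading off the gridlines: it crosses the y-axis at the gridline y = 0; one x-axis crossing is at x = 0.
3. Matching integer coefficients to the picture gives p.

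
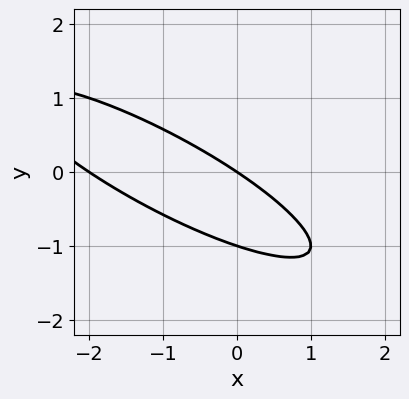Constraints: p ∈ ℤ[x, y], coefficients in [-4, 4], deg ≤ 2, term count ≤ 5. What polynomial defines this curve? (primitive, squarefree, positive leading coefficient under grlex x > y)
x^2 + 3*x*y + 3*y^2 + 2*x + 3*y

First, the degree is 2 — a generic line meets the curve in up to 2 points.
Next, against the integer gridlines: the x-axis gridline crossings are at x ∈ {-2, 0}; the y-axis gridline crossings are at y ∈ {-1, 0}.
Finally, the integer polynomial consistent with all of this is the stated p.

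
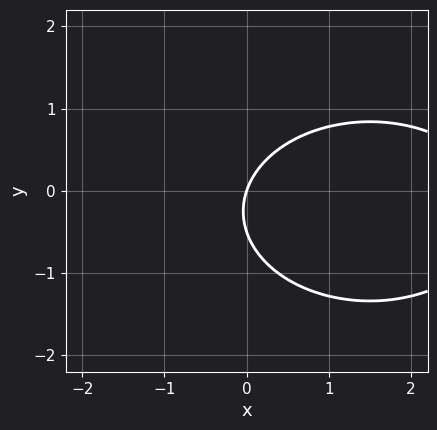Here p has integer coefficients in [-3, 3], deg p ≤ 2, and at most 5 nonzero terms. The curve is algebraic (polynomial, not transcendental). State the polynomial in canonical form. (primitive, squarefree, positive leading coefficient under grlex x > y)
1. Degree: the shape is more complex than any degree-1 curve, so deg p = 2.
2. From the axis intercepts and sections: it crosses the y-axis at the gridline y = 0; one x-axis crossing is at x = 0.
3. These observations pin down the coefficients.

x^2 + 2*y^2 - 3*x + y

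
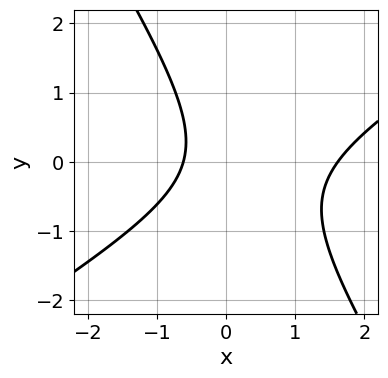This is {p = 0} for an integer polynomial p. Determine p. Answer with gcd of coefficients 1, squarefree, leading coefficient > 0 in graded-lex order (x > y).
x^2 - x*y - y^2 - x - 1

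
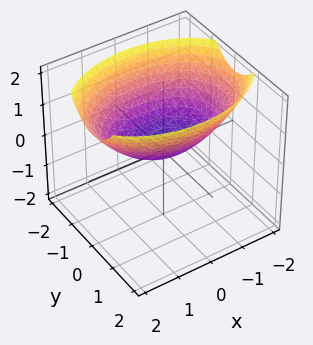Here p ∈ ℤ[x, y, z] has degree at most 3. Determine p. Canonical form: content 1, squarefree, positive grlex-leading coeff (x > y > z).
(a) deg p = 2. A paraboloid; a quadric.
(b) Symmetries: it's symmetric under y → −y, forcing even powers of y; it's symmetric under x → −x, forcing even powers of x.
(c) Checking where it meets the axes: it crosses the z-axis at the gridline z = 0; it crosses the x-axis at the gridline x = 0; it meets the y-axis at y = 0 (among the integer gridlines).
(d) The integer polynomial consistent with all of this is the stated p.

x^2 + 2*y^2 - 3*z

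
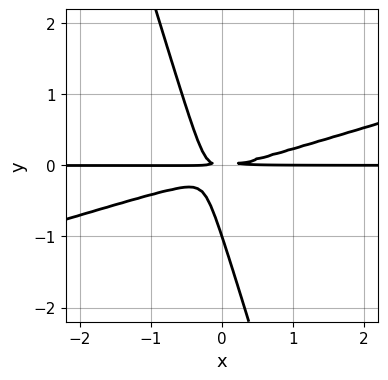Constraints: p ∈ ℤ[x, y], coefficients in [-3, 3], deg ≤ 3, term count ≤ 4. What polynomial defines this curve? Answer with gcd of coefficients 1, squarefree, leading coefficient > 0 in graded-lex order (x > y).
1. Degree: no degree-2 curve has this shape, so deg p = 3.
2. Reading off the gridlines: the visible x-axis segment lies entirely on the curve; one y-axis crossing is at y = -1.
3. The integer polynomial consistent with all of this is the stated p.

x^2*y - 3*x*y^2 - y^3 - y^2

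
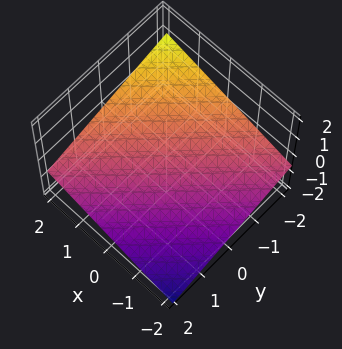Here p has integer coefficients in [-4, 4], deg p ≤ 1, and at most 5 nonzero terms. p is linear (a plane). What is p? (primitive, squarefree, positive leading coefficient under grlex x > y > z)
1. Degree: every cross-section is a straight line — this is a plane, so deg p = 1.
2. From the axis intercepts and sections: it crosses the x-axis at the gridline x = 2; it meets the y-axis at y = -2 (among the integer gridlines).
3. Putting this together gives p.

x - y - 3*z - 2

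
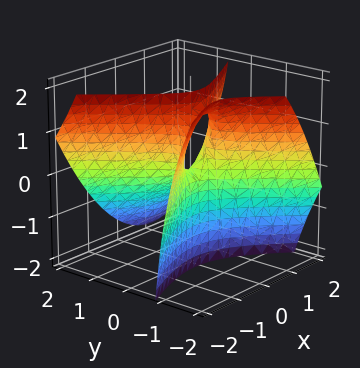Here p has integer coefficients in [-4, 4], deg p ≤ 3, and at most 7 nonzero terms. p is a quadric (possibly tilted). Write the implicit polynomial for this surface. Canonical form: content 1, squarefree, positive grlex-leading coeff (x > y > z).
First, degree: a generic line meets the surface in up to 2 points, so deg p = 2.
Then, checking where it meets the axes: it meets the x-axis at x = 0 (among the integer gridlines); one z-axis crossing is at z = 0.
Finally, the integer polynomial consistent with all of this is the stated p.

2*x^2 - 2*x*y - 3*y^2 - 3*y*z - z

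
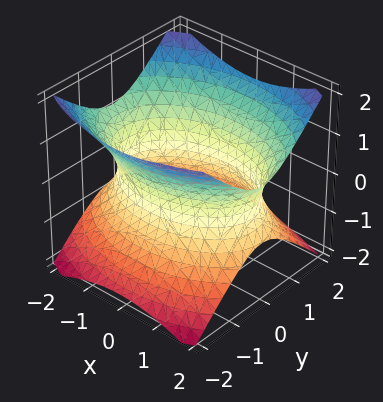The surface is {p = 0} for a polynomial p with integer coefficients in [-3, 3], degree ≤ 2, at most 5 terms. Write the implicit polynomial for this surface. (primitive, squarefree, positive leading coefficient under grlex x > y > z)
x^2 + 2*y^2 - 2*z^2 - 3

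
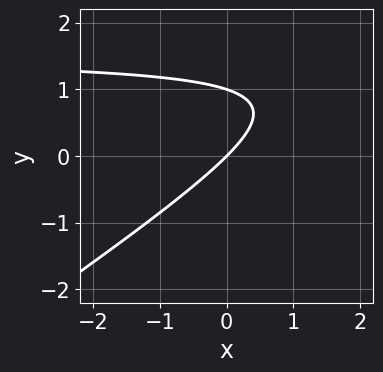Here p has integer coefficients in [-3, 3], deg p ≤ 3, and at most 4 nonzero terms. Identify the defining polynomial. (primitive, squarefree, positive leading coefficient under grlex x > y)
Degree: the shape is more complex than any degree-1 curve, so deg p = 2.
From the visible intercepts: it meets the x-axis at x = 0 (among the integer gridlines); the y-axis gridline crossings are at y ∈ {0, 1}.
The integer polynomial consistent with all of this is the stated p.

2*x*y - 3*y^2 - 3*x + 3*y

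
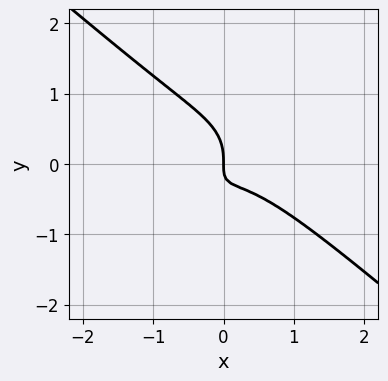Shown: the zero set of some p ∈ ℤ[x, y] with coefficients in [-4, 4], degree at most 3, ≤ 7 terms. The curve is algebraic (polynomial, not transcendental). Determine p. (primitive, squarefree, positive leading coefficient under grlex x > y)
2*x^3 - x*y^2 + 2*y^3 + 2*x*y + x

deg p = 3. The shape is more complex than any degree-2 curve.
Against the integer gridlines: it crosses the x-axis at the gridline x = 0; it crosses the y-axis at the gridline y = 0.
The integer polynomial consistent with all of this is the stated p.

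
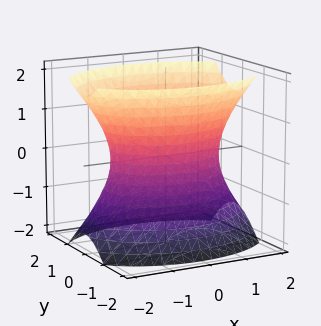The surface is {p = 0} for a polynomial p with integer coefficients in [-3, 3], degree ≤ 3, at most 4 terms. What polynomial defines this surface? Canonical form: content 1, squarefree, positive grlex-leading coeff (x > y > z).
x^2 + 2*y^2 - z^2 - 2

The degree is 2 — an hourglass — one-sheet hyperboloid; a quadric.
Symmetries: mirror symmetry x ↦ −x ⇒ only even powers of x; it's symmetric under z → −z, forcing even powers of z; mirror symmetry y ↦ −y ⇒ only even powers of y.
From the axis intercepts and sections: it misses every integer gridline on the z-axis; the y-axis gridline crossings are at y ∈ {-1, 1}.
Assembling these constraints gives the stated polynomial.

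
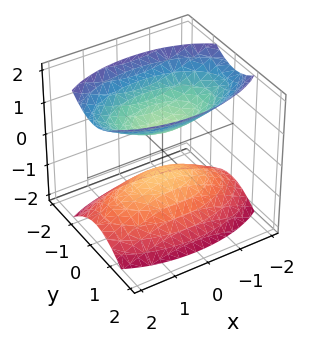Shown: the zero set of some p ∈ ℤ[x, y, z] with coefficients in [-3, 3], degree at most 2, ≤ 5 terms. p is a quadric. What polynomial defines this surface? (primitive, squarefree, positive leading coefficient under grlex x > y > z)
There are 2 components. Treating them together as one polynomial.
Degree: two separate bowl-shaped sheets opening away from each other; a quadric, so deg p = 2.
Symmetries: it's symmetric under z → −z, forcing even powers of z; it's symmetric under y → −y, forcing even powers of y; the x ↦ −x reflection is a symmetry, so x appears only in even powers.
Checking where it meets the axes: no x-intercept at any integer in the box; the surface avoids every integer y-axis point in the box.
These observations pin down the coefficients.

x^2 + 3*y^2 - 2*z^2 + 1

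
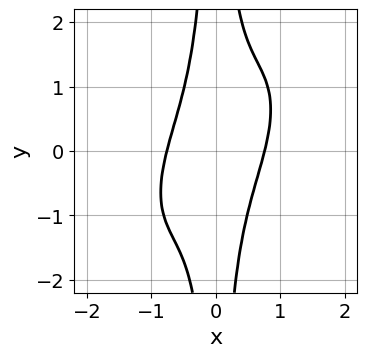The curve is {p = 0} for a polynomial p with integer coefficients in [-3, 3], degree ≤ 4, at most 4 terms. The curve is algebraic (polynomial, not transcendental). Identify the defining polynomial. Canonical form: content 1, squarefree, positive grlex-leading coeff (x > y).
1. The degree is 4 — no degree-3 curve has this shape.
2. From the visible intercepts: no y-intercept at any integer in the box.
3. The integer polynomial consistent with all of this is the stated p.

3*x^4 - 3*x^3*y + 2*x^2*y^2 - 1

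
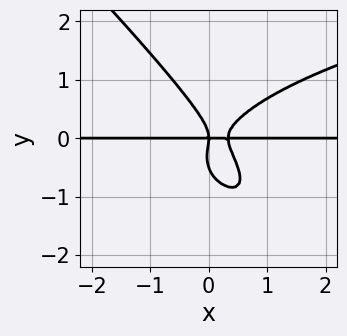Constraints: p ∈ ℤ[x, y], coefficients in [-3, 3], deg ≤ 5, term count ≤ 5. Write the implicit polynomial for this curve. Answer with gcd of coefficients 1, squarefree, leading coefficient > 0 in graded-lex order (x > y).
deg p = 4.
Reading off the gridlines: one y-axis crossing is at y = 0; every point of the x-axis in the box is on the curve.
Matching integer coefficients to the picture gives p.

2*x*y^3 + 2*y^4 - 3*x^2*y + y^3 + x*y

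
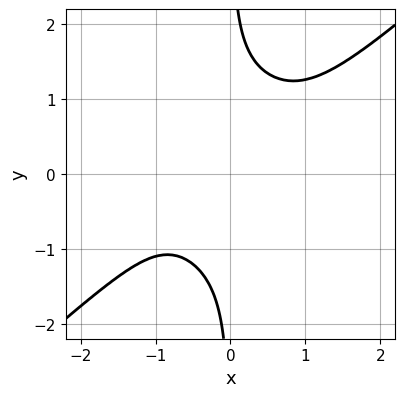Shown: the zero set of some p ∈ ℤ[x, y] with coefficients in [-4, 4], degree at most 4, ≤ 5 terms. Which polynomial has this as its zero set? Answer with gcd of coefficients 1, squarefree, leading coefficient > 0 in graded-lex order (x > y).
1. The degree is 4 — no degree-3 curve has this shape.
2. Checking where it meets the axes: no y-intercept at any integer in the box; no x-intercept at any integer in the box.
3. Matching integer coefficients to the picture gives p.

2*x^4 - 3*x*y^3 + x + 3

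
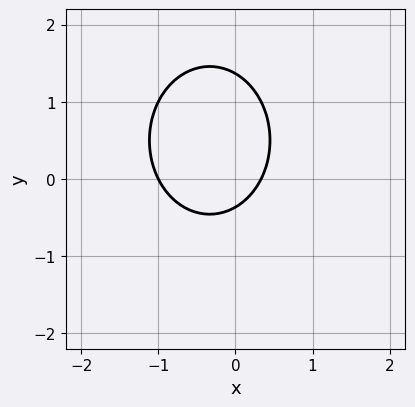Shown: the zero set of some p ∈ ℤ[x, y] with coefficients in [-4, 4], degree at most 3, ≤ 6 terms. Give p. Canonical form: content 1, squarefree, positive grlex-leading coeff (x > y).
3*x^2 + 2*y^2 + 2*x - 2*y - 1

(a) deg p = 2. No degree-1 curve has this shape.
(b) From the axis intercepts and sections: it meets the x-axis at x = -1 (among the integer gridlines).
(c) Matching integer coefficients to the picture gives p.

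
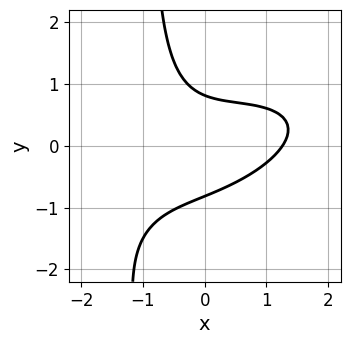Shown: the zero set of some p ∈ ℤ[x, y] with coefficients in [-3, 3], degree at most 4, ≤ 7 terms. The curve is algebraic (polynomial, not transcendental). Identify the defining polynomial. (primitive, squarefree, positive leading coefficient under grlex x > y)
x^3 - 2*x^2*y + 3*x*y^2 + 3*y^2 - 2

First, deg p = 3. No degree-2 curve has this shape.
Finally, matching integer coefficients to the picture gives p.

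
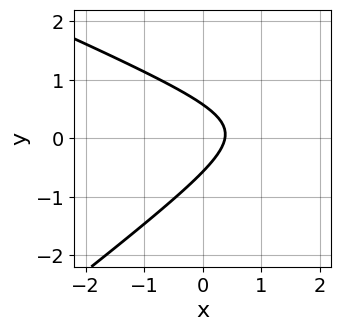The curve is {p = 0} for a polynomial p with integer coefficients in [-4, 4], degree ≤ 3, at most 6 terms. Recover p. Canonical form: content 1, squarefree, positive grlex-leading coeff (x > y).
First, the degree is 2 — no degree-1 curve has this shape.
Finally, solving for integer coefficients yields p as stated.

x^2 + x*y - 3*y^2 - 3*x + 1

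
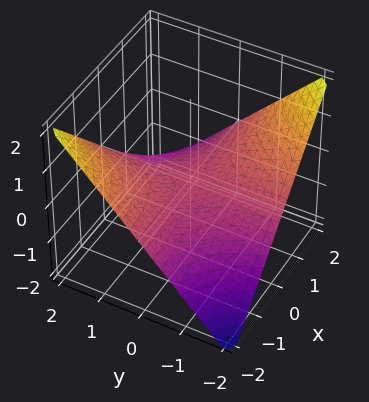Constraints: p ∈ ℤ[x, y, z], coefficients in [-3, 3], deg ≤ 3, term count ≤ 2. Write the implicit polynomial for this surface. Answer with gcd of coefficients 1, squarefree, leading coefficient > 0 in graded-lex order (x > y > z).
deg p = 2. A saddle surface; a quadric.
Checking where it meets the axes: the visible y-axis segment lies entirely on the surface; one z-axis crossing is at z = 0.
Together with the visible shape, these determine p as stated. Check: (2, 0, 0) on the x-axis lies on the surface, and p(2, 0, 0) = 0. ✓

x*y + 2*z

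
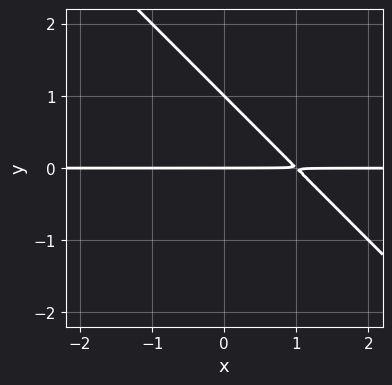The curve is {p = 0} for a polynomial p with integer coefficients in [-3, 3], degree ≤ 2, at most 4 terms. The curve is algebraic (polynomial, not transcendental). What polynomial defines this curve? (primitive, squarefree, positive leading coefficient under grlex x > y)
Degree: no degree-1 curve has this shape, so deg p = 2.
Against the integer gridlines: the visible x-axis segment lies entirely on the curve; among the integer gridlines, it crosses the y-axis at y ∈ {0, 1}.
Solving for integer coefficients yields p as stated.

x*y + y^2 - y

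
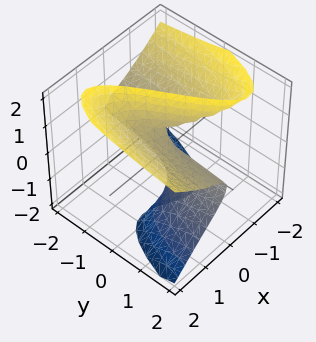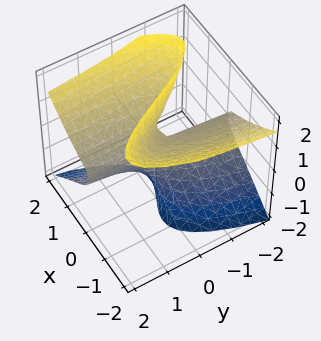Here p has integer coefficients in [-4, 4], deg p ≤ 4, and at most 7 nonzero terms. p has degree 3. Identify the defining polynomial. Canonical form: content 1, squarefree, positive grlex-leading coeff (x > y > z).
First, degree: the shape is more complex than any degree-2 surface, so deg p = 3.
Next, observable constraints: the visible z-axis segment lies entirely on the surface; it crosses the x-axis at the gridline x = 0; every point of the y-axis in the box is on the surface.
Finally, the integer polynomial consistent with all of this is the stated p.

3*x^3 - 3*x*z^2 - 2*y*z^2 - 3*x*z + 3*x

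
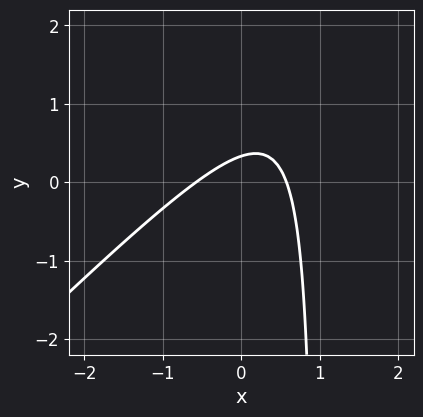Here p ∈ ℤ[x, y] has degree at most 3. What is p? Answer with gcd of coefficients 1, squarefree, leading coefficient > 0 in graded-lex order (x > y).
3*x^2 - 3*x*y + 3*y - 1

First, degree: the shape is more complex than any degree-1 curve, so deg p = 2.
Finally, putting this together gives p.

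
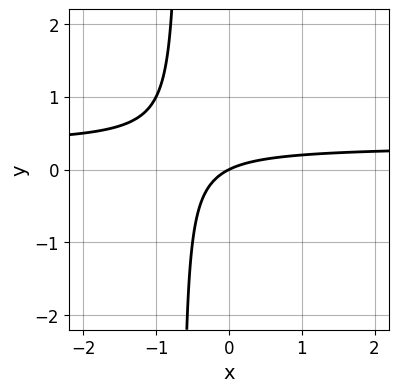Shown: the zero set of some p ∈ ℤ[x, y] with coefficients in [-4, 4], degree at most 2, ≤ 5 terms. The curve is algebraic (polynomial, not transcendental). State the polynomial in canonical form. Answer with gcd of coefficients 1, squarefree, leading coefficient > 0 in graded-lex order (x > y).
3*x*y - x + 2*y

deg p = 2.
Against the integer gridlines: it crosses the x-axis at the gridline x = 0; it meets the y-axis at y = 0 (among the integer gridlines).
Matching integer coefficients to the picture gives p.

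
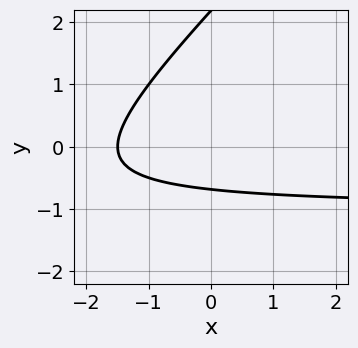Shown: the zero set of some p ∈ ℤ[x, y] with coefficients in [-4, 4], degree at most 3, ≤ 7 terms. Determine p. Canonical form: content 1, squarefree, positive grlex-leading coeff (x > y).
2*x*y - 2*y^2 + 2*x + 3*y + 3

1. deg p = 2.
2. Putting this together gives p.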